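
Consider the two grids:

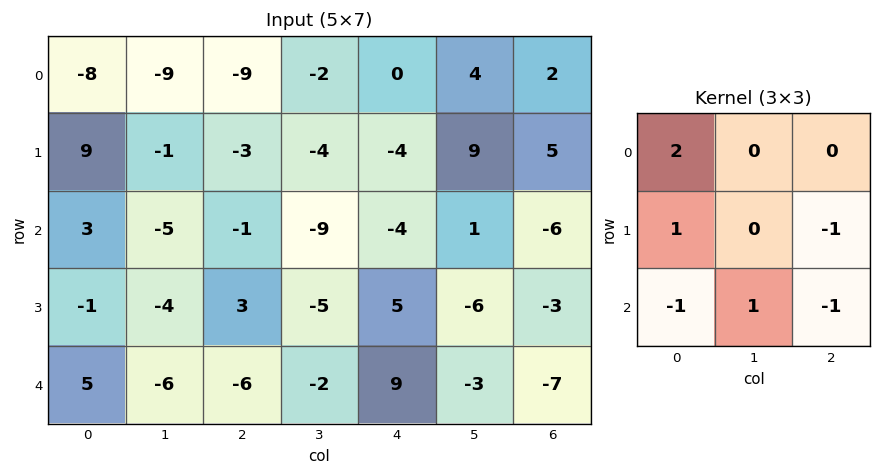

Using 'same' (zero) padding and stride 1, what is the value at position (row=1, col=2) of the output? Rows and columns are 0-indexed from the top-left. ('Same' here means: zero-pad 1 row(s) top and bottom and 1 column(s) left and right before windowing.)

-2

The receptive field on the zero-padded input at this output position is [-9 -9 -2 / -1 -3 -4 / -5 -1 -9]. Elementwise product with the kernel and sum: -9·2 + -1·1 + -4·-1 + -5·-1 + -1·1 + -9·-1.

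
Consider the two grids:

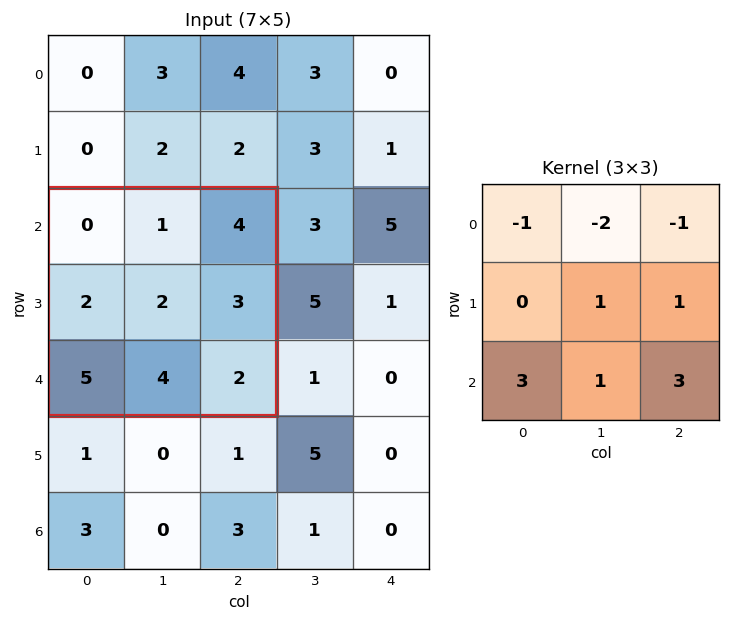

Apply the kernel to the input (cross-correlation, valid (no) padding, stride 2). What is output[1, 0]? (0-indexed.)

24

The receptive field on the input at this output position is [0 1 4 / 2 2 3 / 5 4 2]. Elementwise product with the kernel and sum: 0·-1 + 1·-2 + 4·-1 + 2·1 + 3·1 + 5·3 + 4·1 + 2·3.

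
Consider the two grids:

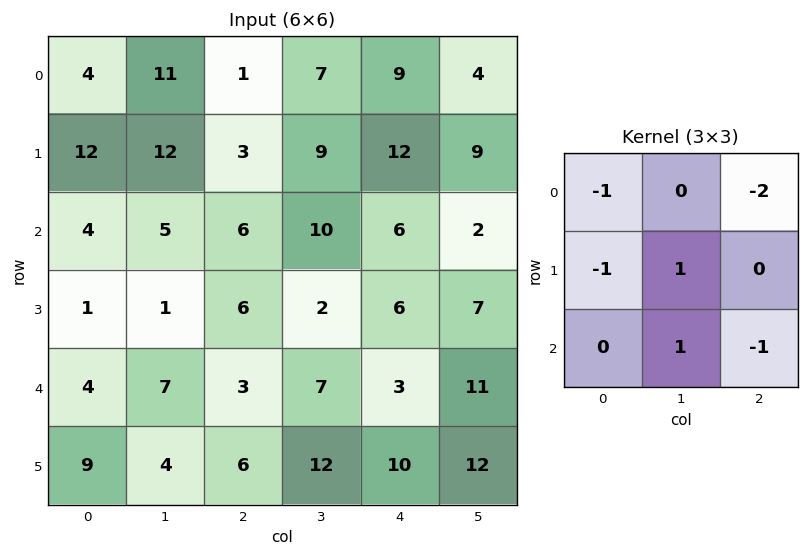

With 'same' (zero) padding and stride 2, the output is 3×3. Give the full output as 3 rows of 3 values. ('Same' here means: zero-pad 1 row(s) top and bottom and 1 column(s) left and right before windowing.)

Output[0,0]: The receptive field on the zero-padded input at this output position is [0 0 0 / 0 4 11 / 0 12 12]. Elementwise product with the kernel and sum: 0·-1 + 0·-2 + 0·-1 + 4·1 + 12·1 + 12·-1.

4 -16 5
-20 -25 -32
7 -15 -22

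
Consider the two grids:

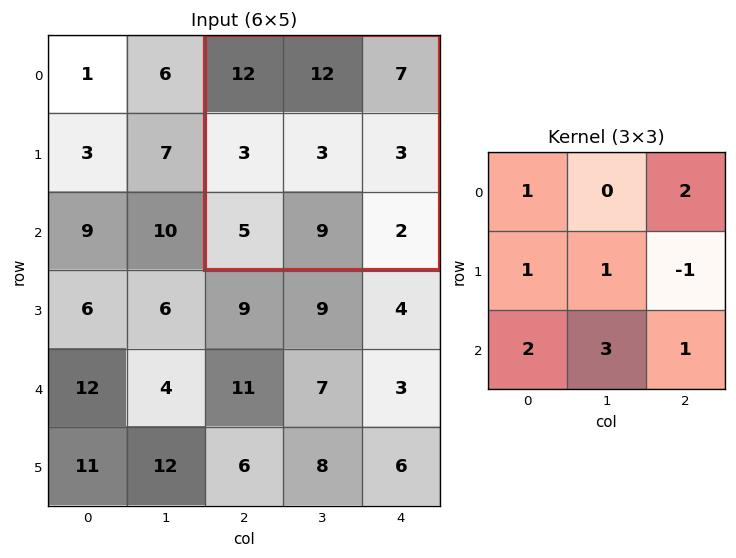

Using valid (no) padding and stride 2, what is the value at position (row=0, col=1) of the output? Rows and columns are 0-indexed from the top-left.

68

The receptive field on the input at this output position is [12 12 7 / 3 3 3 / 5 9 2]. Elementwise product with the kernel and sum: 12·1 + 7·2 + 3·1 + 3·1 + 3·-1 + 5·2 + 9·3 + 2·1.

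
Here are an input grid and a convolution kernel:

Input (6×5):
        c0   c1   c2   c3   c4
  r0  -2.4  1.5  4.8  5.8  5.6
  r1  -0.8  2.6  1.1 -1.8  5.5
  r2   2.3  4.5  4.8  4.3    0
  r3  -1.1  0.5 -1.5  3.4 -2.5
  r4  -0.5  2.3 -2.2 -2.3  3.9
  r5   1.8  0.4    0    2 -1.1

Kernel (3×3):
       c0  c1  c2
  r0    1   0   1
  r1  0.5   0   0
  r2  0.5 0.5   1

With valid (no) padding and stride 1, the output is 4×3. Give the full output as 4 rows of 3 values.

Output[0,0]: The receptive field on the input at this output position is [-2.4 1.5 4.8 / -0.8 2.6 1.1 / 2.3 4.5 4.8]. Elementwise product with the kernel and sum: -2.4·1 + 4.8·1 + -0.8·0.5 + 2.3·0.5 + 4.5·0.5 + 4.8·1.
Output[0,1]: The receptive field on the input at this output position is [1.5 4.8 5.8 / 2.6 1.1 -1.8 / 4.5 4.8 4.3]. Elementwise product with the kernel and sum: 1.5·1 + 5.8·1 + 2.6·0.5 + 4.5·0.5 + 4.8·0.5 + 4.3·1.

10.2 17.55 15.5
-0.35 5.95 7.45
5.25 6.8 5.7
-1.75 7.25 -5.2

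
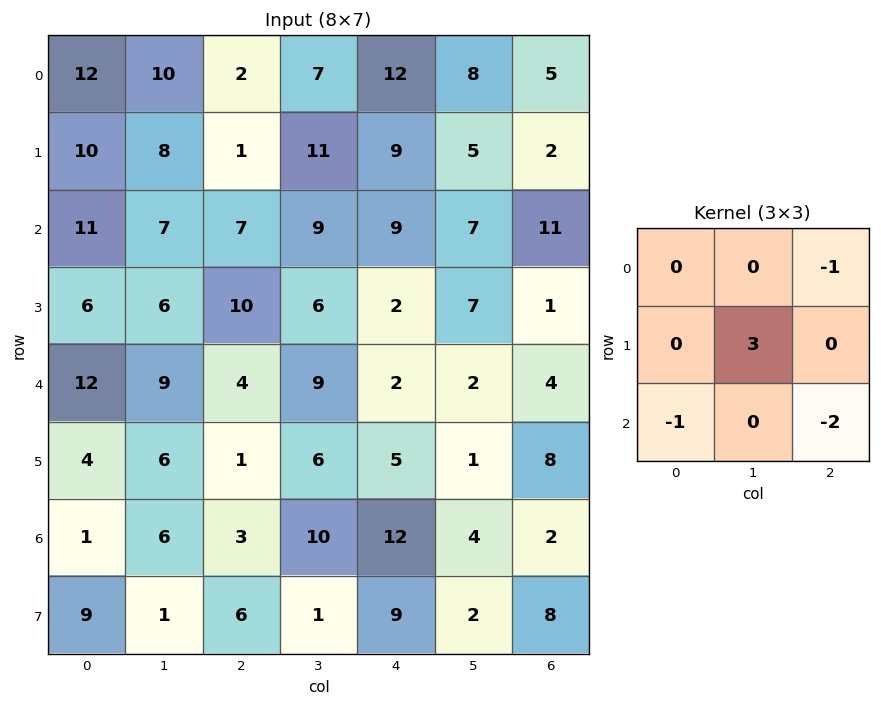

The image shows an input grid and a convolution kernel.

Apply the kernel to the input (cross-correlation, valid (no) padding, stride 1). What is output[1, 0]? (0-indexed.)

The receptive field on the input at this output position is [10 8 1 / 11 7 7 / 6 6 10]. Elementwise product with the kernel and sum: 1·-1 + 7·3 + 6·-1 + 10·-2.

-6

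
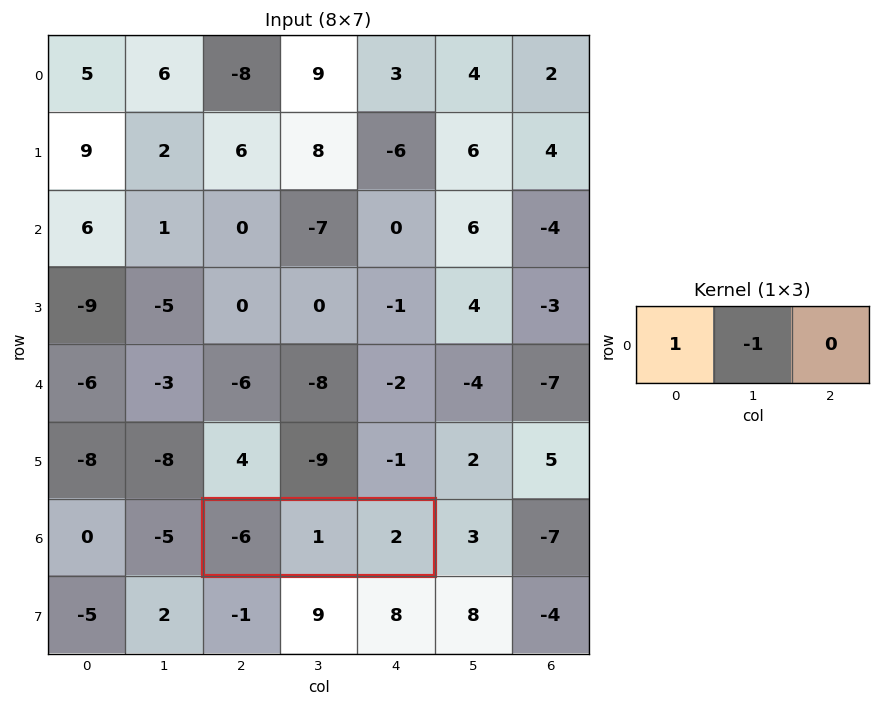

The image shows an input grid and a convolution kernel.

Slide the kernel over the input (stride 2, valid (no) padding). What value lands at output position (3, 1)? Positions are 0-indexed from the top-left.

-7

The receptive field on the input at this output position is [-6 1 2]. Elementwise product with the kernel and sum: -6·1 + 1·-1.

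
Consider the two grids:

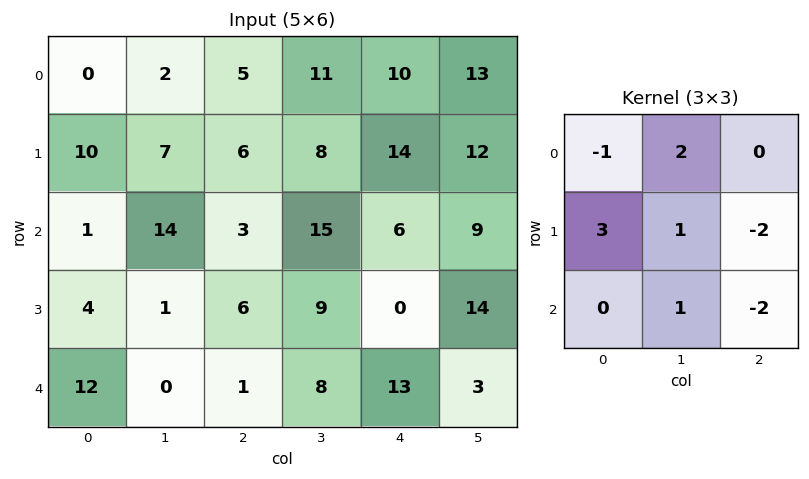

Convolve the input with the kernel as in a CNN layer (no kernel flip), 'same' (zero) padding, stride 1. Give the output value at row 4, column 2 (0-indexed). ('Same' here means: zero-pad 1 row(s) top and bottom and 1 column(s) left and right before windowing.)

-4

The receptive field on the zero-padded input at this output position is [1 6 9 / 0 1 8 / 0 0 0]. Elementwise product with the kernel and sum: 1·-1 + 6·2 + 0·3 + 1·1 + 8·-2 + 0·1 + 0·-2.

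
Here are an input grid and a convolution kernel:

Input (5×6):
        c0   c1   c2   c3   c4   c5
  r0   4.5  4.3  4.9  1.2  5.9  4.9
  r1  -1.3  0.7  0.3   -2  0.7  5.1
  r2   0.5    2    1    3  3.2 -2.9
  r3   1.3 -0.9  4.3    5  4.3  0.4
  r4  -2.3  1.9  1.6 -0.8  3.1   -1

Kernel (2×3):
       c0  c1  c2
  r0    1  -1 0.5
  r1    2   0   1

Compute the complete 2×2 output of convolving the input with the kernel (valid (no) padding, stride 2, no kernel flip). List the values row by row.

0.35 7.95
5.9 12.5

Output[0,0]: The receptive field on the input at this output position is [4.5 4.3 4.9 / -1.3 0.7 0.3]. Elementwise product with the kernel and sum: 4.5·1 + 4.3·-1 + 4.9·0.5 + -1.3·2 + 0.3·1.
Output[0,1]: The receptive field on the input at this output position is [4.9 1.2 5.9 / 0.3 -2 0.7]. Elementwise product with the kernel and sum: 4.9·1 + 1.2·-1 + 5.9·0.5 + 0.3·2 + 0.7·1.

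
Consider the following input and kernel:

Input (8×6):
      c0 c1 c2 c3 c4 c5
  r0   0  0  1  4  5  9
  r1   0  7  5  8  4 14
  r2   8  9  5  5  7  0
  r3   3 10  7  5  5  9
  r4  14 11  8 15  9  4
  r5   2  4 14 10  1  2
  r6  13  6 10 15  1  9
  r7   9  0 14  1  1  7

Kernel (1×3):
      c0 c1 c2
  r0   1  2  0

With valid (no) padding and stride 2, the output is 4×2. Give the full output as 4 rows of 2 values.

Output[0,0]: The receptive field on the input at this output position is [0 0 1]. Elementwise product with the kernel and sum: 0·1 + 0·2.

0 9
26 15
36 38
25 40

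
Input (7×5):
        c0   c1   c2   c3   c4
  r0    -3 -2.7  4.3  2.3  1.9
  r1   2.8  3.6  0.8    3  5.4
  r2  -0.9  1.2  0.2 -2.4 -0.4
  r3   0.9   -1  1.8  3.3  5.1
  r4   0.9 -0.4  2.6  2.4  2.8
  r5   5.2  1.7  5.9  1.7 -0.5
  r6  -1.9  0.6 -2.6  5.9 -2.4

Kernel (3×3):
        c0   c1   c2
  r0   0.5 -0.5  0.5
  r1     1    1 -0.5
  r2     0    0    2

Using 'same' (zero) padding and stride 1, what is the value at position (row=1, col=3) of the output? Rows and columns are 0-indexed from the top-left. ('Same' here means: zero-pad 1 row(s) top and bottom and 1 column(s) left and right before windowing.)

2.25

The receptive field on the zero-padded input at this output position is [4.3 2.3 1.9 / 0.8 3 5.4 / 0.2 -2.4 -0.4]. Elementwise product with the kernel and sum: 4.3·0.5 + 2.3·-0.5 + 1.9·0.5 + 0.8·1 + 3·1 + 5.4·-0.5 + -0.4·2.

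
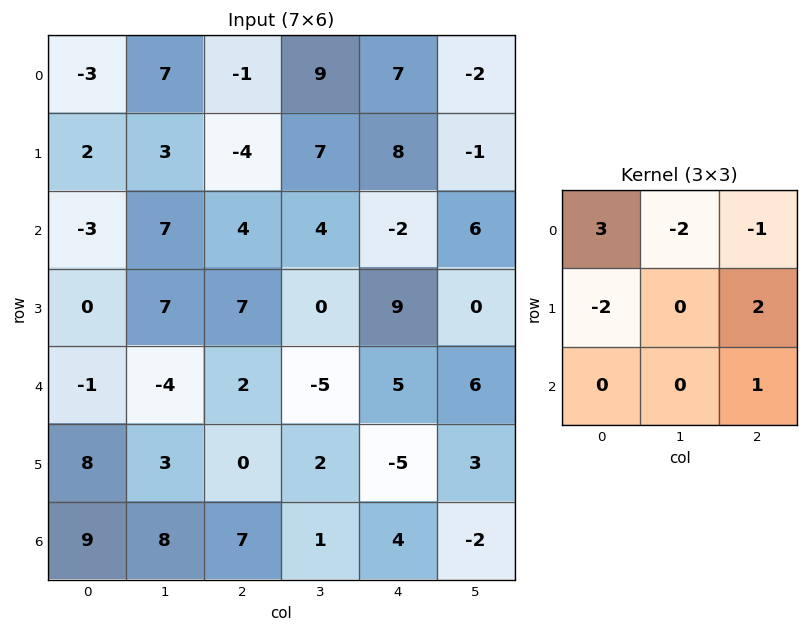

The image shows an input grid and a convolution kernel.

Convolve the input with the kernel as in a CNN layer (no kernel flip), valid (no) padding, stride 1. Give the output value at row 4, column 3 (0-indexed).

The receptive field on the input at this output position is [-5 5 6 / 2 -5 3 / 1 4 -2]. Elementwise product with the kernel and sum: -5·3 + 5·-2 + 6·-1 + 2·-2 + 3·2 + -2·1.

-31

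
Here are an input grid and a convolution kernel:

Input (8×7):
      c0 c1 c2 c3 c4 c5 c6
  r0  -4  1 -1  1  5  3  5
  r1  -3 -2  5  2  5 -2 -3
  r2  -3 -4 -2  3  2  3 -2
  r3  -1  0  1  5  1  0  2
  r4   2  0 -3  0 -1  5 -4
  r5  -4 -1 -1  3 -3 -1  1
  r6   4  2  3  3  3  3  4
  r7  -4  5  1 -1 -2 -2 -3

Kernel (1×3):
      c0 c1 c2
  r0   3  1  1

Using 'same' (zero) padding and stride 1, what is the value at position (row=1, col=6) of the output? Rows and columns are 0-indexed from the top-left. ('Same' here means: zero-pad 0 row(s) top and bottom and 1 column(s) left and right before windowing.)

-9

The receptive field on the zero-padded input at this output position is [-2 -3 0]. Elementwise product with the kernel and sum: -2·3 + -3·1 + 0·1.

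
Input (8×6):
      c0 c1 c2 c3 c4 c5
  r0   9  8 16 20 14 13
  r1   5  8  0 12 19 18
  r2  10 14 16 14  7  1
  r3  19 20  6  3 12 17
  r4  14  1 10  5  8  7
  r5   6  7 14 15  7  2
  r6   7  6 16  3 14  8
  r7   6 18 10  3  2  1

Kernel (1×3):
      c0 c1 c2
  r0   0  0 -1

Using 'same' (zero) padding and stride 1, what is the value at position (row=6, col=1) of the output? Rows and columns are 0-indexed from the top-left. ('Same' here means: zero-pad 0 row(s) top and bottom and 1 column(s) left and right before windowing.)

-16

The receptive field on the zero-padded input at this output position is [7 6 16]. Elementwise product with the kernel and sum: 16·-1.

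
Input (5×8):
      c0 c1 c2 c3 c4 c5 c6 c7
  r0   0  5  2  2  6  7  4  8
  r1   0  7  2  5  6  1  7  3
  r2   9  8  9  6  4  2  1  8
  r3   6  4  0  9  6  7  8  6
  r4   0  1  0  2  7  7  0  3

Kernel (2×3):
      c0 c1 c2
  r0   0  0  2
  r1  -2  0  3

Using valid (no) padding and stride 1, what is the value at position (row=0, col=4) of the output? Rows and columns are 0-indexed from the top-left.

17

The receptive field on the input at this output position is [6 7 4 / 6 1 7]. Elementwise product with the kernel and sum: 4·2 + 6·-2 + 7·3.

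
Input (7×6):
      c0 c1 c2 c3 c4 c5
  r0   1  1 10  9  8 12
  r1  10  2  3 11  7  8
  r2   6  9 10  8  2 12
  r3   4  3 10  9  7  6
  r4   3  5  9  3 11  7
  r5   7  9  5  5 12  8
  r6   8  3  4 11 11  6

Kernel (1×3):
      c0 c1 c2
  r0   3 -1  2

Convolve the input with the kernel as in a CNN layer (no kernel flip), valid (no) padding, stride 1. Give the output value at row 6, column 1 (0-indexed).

27

The receptive field on the input at this output position is [3 4 11]. Elementwise product with the kernel and sum: 3·3 + 4·-1 + 11·2.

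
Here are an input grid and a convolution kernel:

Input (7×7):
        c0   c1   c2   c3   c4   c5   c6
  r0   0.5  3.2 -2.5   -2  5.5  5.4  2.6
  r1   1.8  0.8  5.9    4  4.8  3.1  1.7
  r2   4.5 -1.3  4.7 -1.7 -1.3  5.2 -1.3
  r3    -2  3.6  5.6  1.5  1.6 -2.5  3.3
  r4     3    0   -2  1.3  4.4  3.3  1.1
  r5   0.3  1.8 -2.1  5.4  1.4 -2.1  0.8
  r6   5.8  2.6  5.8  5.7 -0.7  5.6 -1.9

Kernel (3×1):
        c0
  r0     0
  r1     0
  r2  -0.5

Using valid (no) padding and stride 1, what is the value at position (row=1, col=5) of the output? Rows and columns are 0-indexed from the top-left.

The receptive field on the input at this output position is [3.1 / 5.2 / -2.5]. Elementwise product with the kernel and sum: -2.5·-0.5.

1.25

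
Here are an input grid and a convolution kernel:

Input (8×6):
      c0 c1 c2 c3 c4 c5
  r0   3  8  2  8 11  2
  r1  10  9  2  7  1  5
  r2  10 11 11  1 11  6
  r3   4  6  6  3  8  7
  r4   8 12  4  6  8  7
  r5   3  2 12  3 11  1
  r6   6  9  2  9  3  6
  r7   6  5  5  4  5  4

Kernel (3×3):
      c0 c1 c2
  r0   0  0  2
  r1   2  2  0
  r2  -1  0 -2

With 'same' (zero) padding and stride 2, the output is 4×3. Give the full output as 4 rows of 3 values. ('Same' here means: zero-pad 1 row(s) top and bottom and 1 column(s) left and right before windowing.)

-12 -3 21
26 46 17
24 30 37
6 15 14

Output[0,0]: The receptive field on the zero-padded input at this output position is [0 0 0 / 0 3 8 / 0 10 9]. Elementwise product with the kernel and sum: 0·2 + 0·2 + 3·2 + 0·-1 + 9·-2.
Output[0,1]: The receptive field on the zero-padded input at this output position is [0 0 0 / 8 2 8 / 9 2 7]. Elementwise product with the kernel and sum: 0·2 + 8·2 + 2·2 + 9·-1 + 7·-2.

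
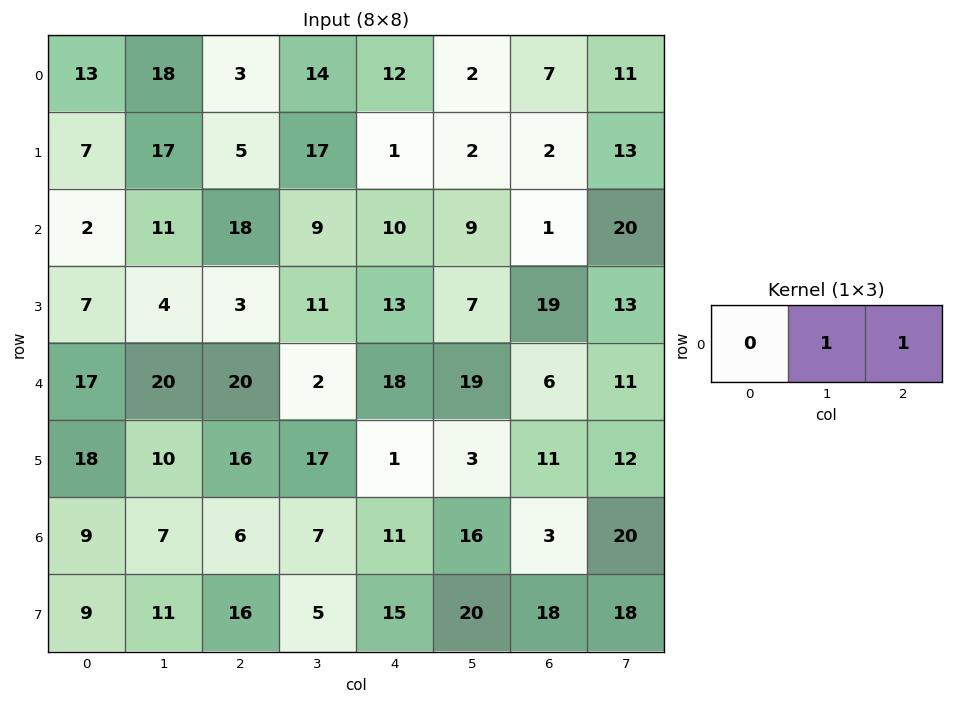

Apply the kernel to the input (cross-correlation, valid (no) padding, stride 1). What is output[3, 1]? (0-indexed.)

14

The receptive field on the input at this output position is [4 3 11]. Elementwise product with the kernel and sum: 3·1 + 11·1.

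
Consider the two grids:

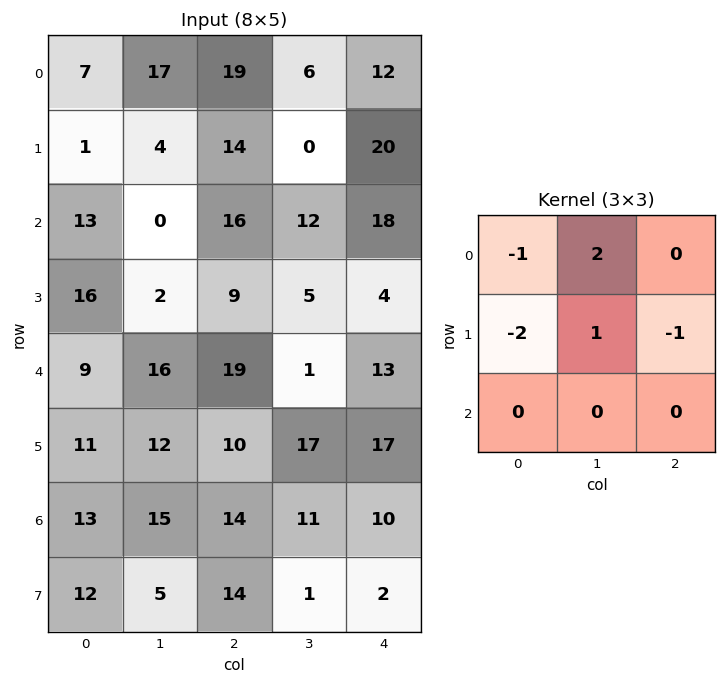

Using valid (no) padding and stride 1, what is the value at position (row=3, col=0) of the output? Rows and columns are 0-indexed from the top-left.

-33

The receptive field on the input at this output position is [16 2 9 / 9 16 19 / 11 12 10]. Elementwise product with the kernel and sum: 16·-1 + 2·2 + 9·-2 + 16·1 + 19·-1.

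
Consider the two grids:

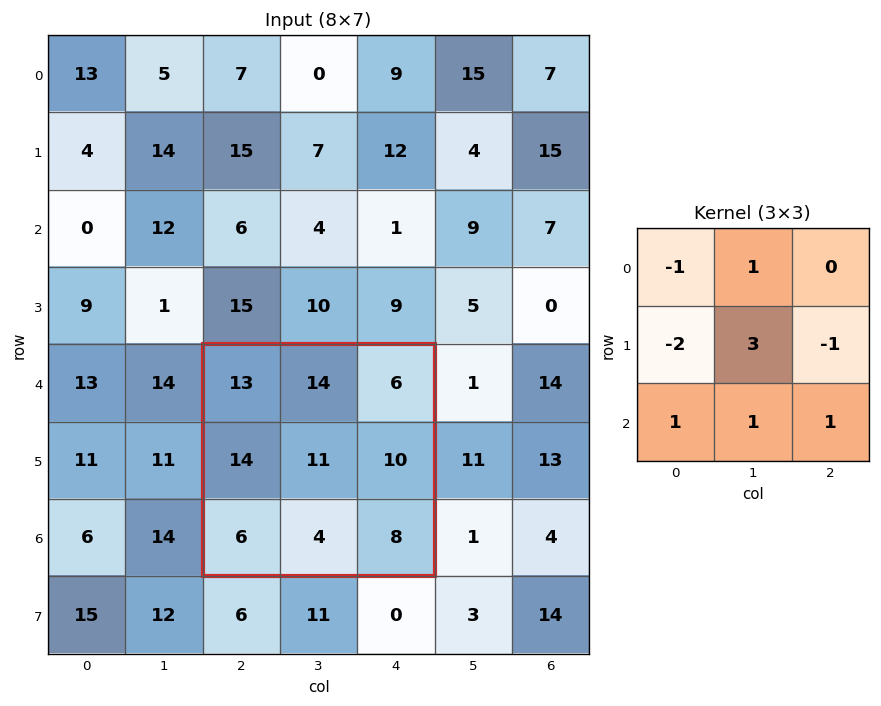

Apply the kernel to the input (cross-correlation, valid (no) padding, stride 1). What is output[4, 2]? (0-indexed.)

The receptive field on the input at this output position is [13 14 6 / 14 11 10 / 6 4 8]. Elementwise product with the kernel and sum: 13·-1 + 14·1 + 14·-2 + 11·3 + 10·-1 + 6·1 + 4·1 + 8·1.

14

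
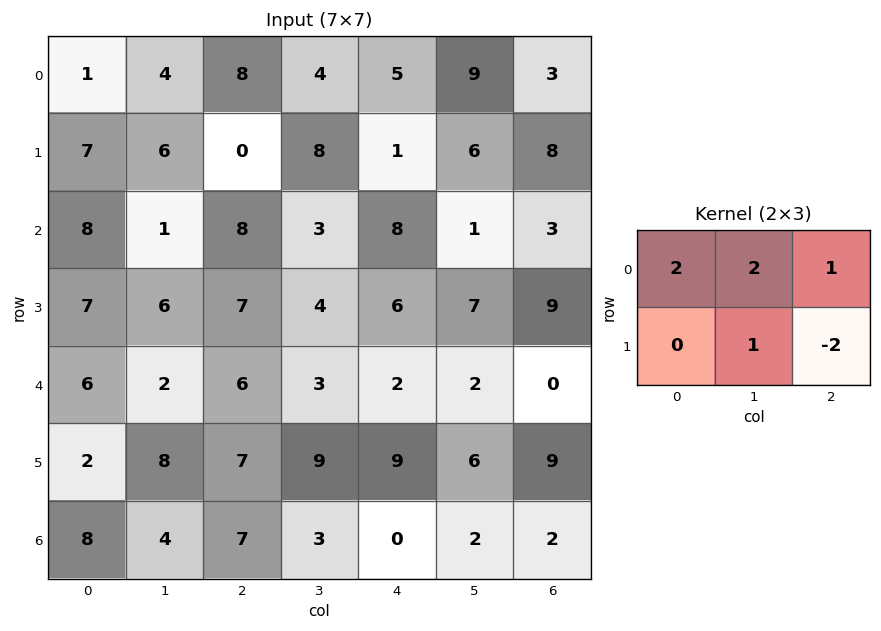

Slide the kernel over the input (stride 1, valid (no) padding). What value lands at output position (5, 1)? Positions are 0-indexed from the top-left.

The receptive field on the input at this output position is [8 7 9 / 4 7 3]. Elementwise product with the kernel and sum: 8·2 + 7·2 + 9·1 + 7·1 + 3·-2.

40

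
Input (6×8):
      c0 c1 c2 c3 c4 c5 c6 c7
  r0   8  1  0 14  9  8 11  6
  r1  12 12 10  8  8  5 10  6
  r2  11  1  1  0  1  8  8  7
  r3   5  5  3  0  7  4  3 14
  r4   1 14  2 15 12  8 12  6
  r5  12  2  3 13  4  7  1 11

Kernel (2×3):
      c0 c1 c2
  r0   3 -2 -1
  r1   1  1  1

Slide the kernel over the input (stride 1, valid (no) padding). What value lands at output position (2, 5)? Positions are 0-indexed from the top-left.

The receptive field on the input at this output position is [8 8 7 / 4 3 14]. Elementwise product with the kernel and sum: 8·3 + 8·-2 + 7·-1 + 4·1 + 3·1 + 14·1.

22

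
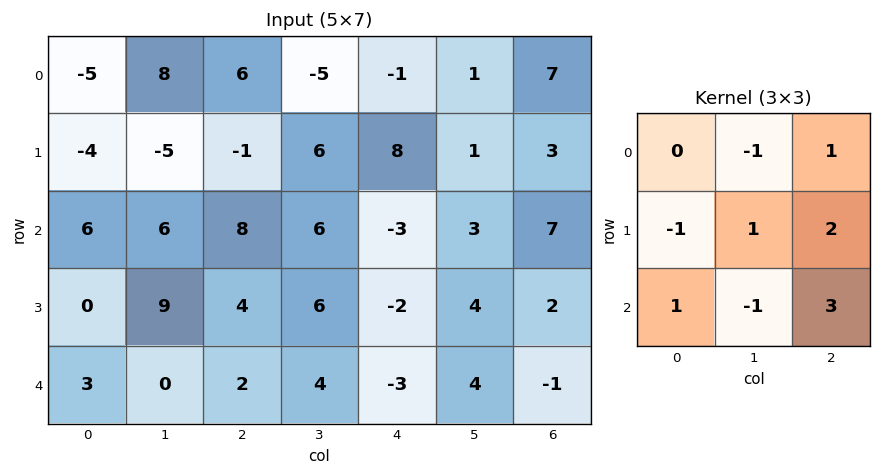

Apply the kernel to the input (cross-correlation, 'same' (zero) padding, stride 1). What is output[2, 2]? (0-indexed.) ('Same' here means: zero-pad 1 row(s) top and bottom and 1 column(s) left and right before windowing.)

The receptive field on the zero-padded input at this output position is [-5 -1 6 / 6 8 6 / 9 4 6]. Elementwise product with the kernel and sum: -1·-1 + 6·1 + 6·-1 + 8·1 + 6·2 + 9·1 + 4·-1 + 6·3.

44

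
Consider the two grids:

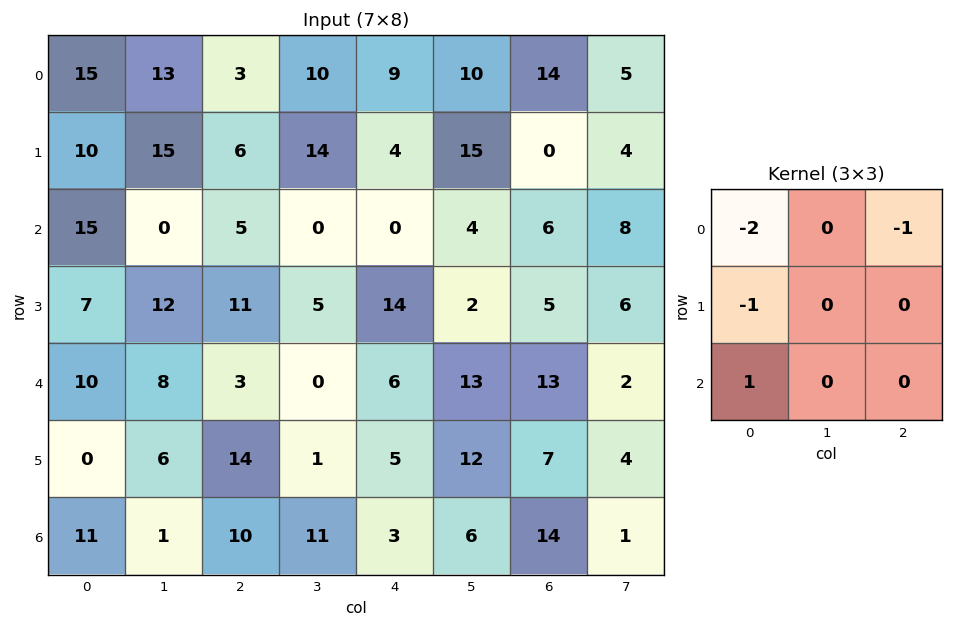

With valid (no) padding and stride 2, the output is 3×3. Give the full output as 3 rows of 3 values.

-28 -16 -36
-32 -18 -14
-12 -16 -27

Output[0,0]: The receptive field on the input at this output position is [15 13 3 / 10 15 6 / 15 0 5]. Elementwise product with the kernel and sum: 15·-2 + 3·-1 + 10·-1 + 15·1.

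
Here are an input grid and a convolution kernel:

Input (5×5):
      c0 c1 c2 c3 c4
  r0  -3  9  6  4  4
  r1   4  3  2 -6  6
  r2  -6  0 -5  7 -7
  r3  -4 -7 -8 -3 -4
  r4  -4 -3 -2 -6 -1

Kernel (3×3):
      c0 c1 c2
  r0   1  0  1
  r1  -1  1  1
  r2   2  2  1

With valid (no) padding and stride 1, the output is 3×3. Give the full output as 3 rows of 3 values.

Output[0,0]: The receptive field on the input at this output position is [-3 9 6 / 4 3 2 / -6 0 -5]. Elementwise product with the kernel and sum: -3·1 + 6·1 + 4·-1 + 3·1 + 2·1 + -6·2 + 0·2 + -5·1.

-13 3 5
-23 -34 -13
-38 -13 -28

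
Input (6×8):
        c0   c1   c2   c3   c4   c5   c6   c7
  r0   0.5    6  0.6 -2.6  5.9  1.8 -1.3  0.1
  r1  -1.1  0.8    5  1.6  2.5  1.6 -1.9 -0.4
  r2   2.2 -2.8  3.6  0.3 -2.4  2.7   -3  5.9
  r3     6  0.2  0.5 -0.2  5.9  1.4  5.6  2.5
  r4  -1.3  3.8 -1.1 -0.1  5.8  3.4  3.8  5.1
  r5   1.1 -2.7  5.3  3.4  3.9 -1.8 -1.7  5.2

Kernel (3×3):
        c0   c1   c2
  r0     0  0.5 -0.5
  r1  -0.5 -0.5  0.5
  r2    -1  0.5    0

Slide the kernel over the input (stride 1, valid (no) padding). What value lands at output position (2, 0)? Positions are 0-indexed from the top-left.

The receptive field on the input at this output position is [2.2 -2.8 3.6 / 6 0.2 0.5 / -1.3 3.8 -1.1]. Elementwise product with the kernel and sum: -2.8·0.5 + 3.6·-0.5 + 6·-0.5 + 0.2·-0.5 + 0.5·0.5 + -1.3·-1 + 3.8·0.5.

-2.85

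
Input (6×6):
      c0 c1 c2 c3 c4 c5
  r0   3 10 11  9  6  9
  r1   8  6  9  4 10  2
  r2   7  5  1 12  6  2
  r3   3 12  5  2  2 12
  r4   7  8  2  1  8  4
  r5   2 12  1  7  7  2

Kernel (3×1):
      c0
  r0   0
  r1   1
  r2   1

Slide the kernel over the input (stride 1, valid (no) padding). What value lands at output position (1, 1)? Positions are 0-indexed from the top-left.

17

The receptive field on the input at this output position is [6 / 5 / 12]. Elementwise product with the kernel and sum: 5·1 + 12·1.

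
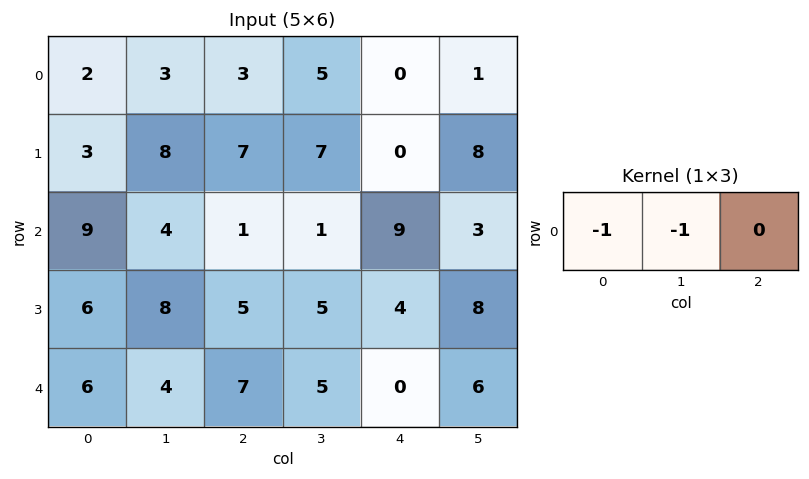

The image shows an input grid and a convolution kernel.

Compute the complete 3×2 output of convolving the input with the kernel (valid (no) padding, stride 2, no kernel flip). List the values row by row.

-5 -8
-13 -2
-10 -12

Output[0,0]: The receptive field on the input at this output position is [2 3 3]. Elementwise product with the kernel and sum: 2·-1 + 3·-1.
Output[0,1]: The receptive field on the input at this output position is [3 5 0]. Elementwise product with the kernel and sum: 3·-1 + 5·-1.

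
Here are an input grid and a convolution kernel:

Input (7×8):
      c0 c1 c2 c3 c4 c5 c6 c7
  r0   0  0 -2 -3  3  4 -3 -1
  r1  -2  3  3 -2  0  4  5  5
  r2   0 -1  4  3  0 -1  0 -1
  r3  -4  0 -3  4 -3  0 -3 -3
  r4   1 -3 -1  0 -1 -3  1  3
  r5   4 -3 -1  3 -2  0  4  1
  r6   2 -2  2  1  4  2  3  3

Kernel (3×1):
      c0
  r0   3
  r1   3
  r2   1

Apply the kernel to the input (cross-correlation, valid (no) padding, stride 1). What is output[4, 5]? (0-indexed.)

-7

The receptive field on the input at this output position is [-3 / 0 / 2]. Elementwise product with the kernel and sum: -3·3 + 0·3 + 2·1.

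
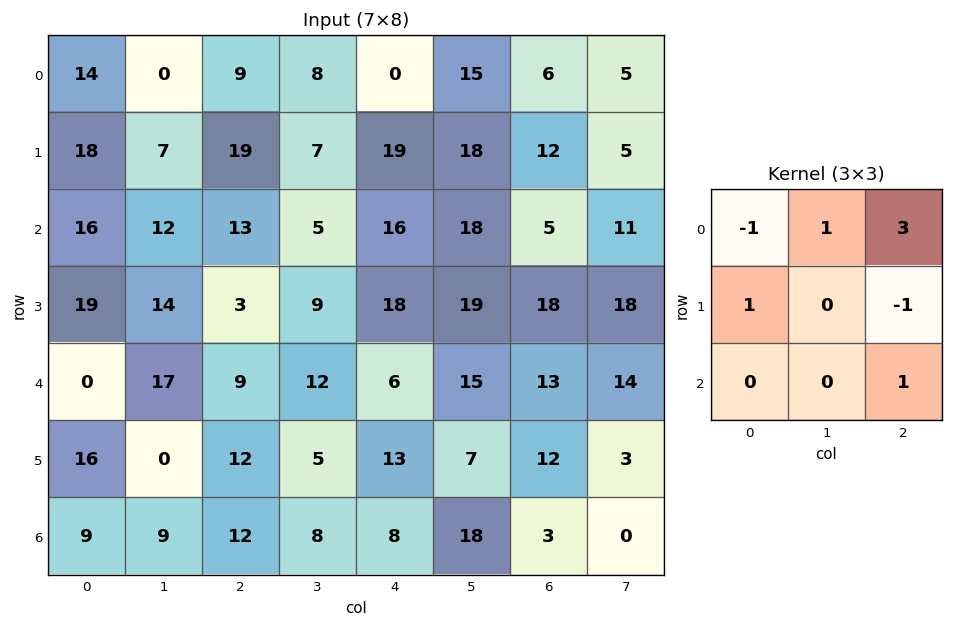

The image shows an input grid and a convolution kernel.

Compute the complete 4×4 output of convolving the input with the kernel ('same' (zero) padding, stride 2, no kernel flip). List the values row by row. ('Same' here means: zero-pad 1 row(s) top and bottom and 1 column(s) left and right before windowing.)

7 -1 11 15
41 49 72 34
44 26 70 57
7 28 19 32

Output[0,0]: The receptive field on the zero-padded input at this output position is [0 0 0 / 0 14 0 / 0 18 7]. Elementwise product with the kernel and sum: 0·-1 + 0·1 + 0·3 + 0·1 + 0·-1 + 7·1.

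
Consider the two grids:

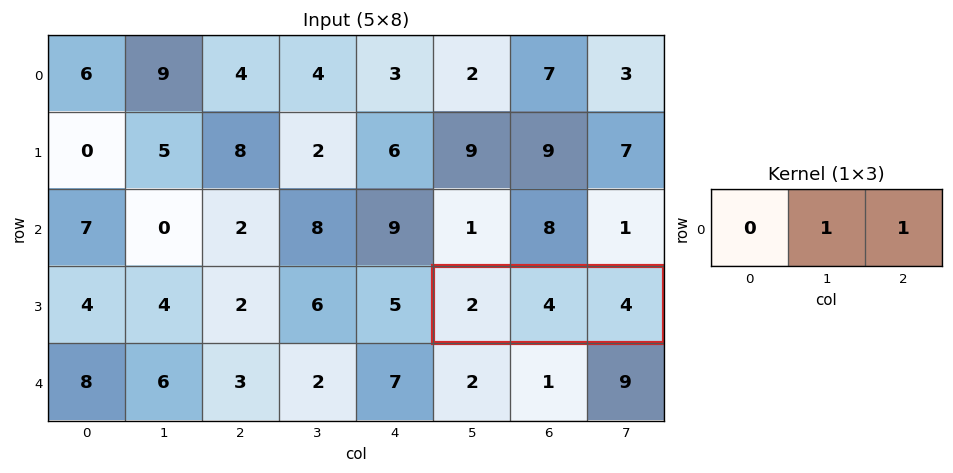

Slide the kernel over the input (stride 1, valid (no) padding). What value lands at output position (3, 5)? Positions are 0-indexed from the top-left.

8

The receptive field on the input at this output position is [2 4 4]. Elementwise product with the kernel and sum: 4·1 + 4·1.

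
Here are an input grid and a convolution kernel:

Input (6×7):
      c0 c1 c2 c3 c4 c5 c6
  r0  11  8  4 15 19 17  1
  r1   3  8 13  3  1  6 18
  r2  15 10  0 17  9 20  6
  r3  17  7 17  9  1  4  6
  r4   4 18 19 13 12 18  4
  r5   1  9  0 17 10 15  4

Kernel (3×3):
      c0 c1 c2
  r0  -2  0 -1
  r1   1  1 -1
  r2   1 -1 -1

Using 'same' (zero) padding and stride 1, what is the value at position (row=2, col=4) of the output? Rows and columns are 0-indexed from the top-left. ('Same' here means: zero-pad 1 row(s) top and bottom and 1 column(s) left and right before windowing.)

The receptive field on the zero-padded input at this output position is [3 1 6 / 17 9 20 / 9 1 4]. Elementwise product with the kernel and sum: 3·-2 + 6·-1 + 17·1 + 9·1 + 20·-1 + 9·1 + 1·-1 + 4·-1.

-2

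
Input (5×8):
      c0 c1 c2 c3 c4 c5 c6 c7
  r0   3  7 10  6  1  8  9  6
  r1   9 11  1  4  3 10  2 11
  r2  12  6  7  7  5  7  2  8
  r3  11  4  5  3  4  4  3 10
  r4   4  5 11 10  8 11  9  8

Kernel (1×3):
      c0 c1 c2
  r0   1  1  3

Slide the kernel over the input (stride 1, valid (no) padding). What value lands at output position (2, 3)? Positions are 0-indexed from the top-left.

The receptive field on the input at this output position is [7 5 7]. Elementwise product with the kernel and sum: 7·1 + 5·1 + 7·3.

33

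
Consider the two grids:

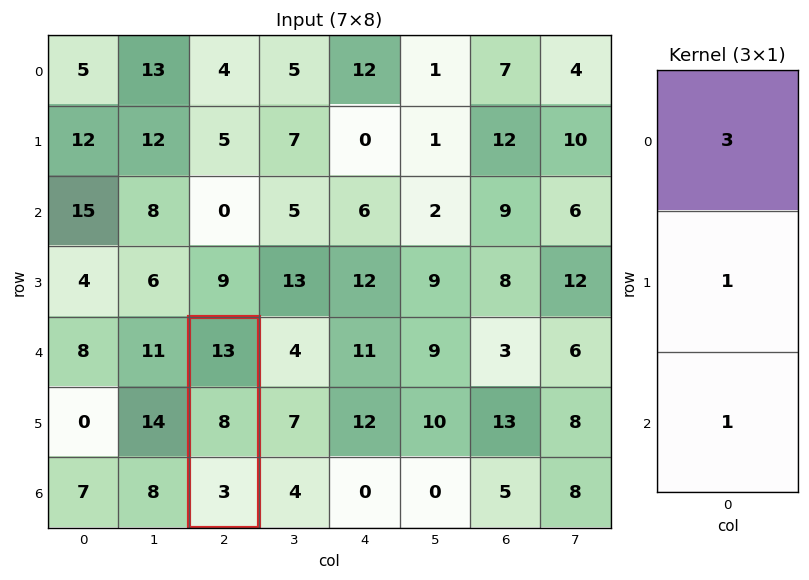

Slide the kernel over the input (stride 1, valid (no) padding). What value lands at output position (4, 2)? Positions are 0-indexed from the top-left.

The receptive field on the input at this output position is [13 / 8 / 3]. Elementwise product with the kernel and sum: 13·3 + 8·1 + 3·1.

50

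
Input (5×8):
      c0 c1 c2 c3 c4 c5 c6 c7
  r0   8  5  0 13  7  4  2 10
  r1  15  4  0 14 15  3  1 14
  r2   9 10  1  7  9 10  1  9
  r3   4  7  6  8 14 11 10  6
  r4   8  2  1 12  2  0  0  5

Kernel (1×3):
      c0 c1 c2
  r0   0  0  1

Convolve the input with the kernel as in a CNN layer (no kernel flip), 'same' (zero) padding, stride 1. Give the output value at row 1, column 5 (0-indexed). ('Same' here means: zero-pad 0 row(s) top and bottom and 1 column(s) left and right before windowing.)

The receptive field on the zero-padded input at this output position is [15 3 1]. Elementwise product with the kernel and sum: 1·1.

1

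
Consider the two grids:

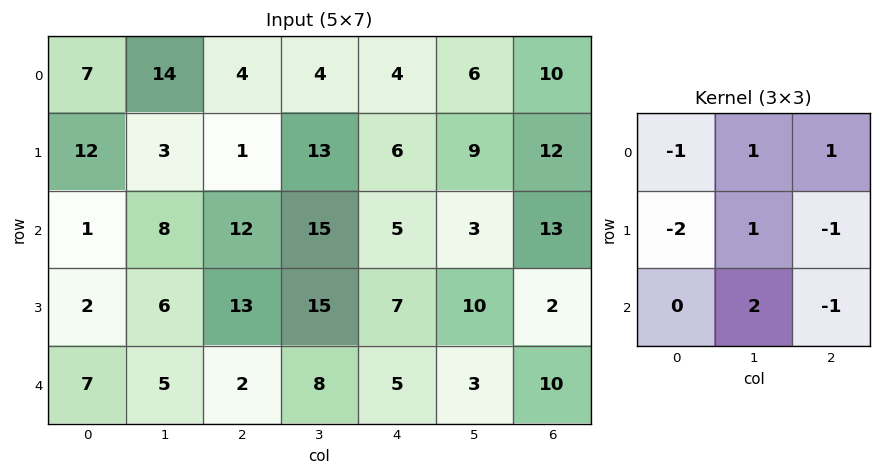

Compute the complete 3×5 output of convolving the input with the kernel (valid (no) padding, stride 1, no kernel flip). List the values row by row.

Output[0,0]: The receptive field on the input at this output position is [7 14 4 / 12 3 1 / 1 8 12]. Elementwise product with the kernel and sum: 7·-1 + 14·1 + 4·1 + 12·-2 + 3·1 + 1·-1 + 8·2 + 12·-1.
Output[0,1]: The receptive field on the input at this output position is [14 4 4 / 3 1 13 / 8 12 15]. Elementwise product with the kernel and sum: 14·-1 + 4·1 + 4·1 + 3·-2 + 1·1 + 13·-1 + 12·2 + 15·-1.

-7 -15 34 -16 -10
-15 3 27 -22 13
16 1 1 -33 1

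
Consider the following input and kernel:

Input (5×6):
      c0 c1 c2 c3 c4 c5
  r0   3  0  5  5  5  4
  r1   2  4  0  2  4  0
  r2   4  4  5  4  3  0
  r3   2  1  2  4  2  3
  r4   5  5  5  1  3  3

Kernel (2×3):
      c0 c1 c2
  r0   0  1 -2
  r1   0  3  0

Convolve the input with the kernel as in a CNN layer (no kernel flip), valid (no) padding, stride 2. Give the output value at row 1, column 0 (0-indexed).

-3

The receptive field on the input at this output position is [4 4 5 / 2 1 2]. Elementwise product with the kernel and sum: 4·1 + 5·-2 + 1·3.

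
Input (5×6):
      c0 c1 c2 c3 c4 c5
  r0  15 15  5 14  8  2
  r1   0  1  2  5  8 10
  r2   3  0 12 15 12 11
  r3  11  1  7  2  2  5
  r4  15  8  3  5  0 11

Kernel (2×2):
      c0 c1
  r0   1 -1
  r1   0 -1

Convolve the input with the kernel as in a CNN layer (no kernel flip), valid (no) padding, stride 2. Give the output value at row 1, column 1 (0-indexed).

-5

The receptive field on the input at this output position is [12 15 / 7 2]. Elementwise product with the kernel and sum: 12·1 + 15·-1 + 2·-1.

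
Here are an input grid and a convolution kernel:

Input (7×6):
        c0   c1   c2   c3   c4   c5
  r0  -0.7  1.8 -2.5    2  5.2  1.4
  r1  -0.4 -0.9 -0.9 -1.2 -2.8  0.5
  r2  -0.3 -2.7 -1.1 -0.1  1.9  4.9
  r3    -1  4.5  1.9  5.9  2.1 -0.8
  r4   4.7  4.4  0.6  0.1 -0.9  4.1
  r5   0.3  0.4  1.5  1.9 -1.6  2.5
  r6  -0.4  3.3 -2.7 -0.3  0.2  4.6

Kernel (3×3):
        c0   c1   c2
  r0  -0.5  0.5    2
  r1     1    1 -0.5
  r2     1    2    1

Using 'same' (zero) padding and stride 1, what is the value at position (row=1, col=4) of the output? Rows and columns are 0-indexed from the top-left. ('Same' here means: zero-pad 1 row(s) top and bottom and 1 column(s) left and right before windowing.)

8.75

The receptive field on the zero-padded input at this output position is [2 5.2 1.4 / -1.2 -2.8 0.5 / -0.1 1.9 4.9]. Elementwise product with the kernel and sum: 2·-0.5 + 5.2·0.5 + 1.4·2 + -1.2·1 + -2.8·1 + 0.5·-0.5 + -0.1·1 + 1.9·2 + 4.9·1.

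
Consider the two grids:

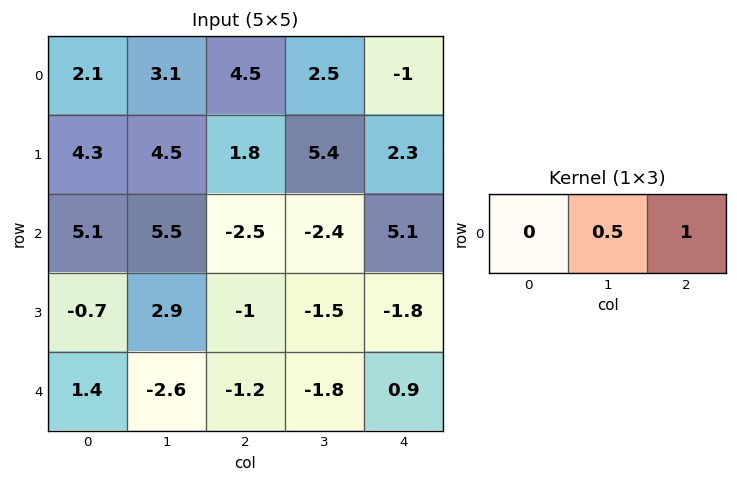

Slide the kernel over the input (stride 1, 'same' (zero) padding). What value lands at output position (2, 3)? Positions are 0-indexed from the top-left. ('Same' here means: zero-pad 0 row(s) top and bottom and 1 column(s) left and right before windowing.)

The receptive field on the zero-padded input at this output position is [-2.5 -2.4 5.1]. Elementwise product with the kernel and sum: -2.4·0.5 + 5.1·1.

3.9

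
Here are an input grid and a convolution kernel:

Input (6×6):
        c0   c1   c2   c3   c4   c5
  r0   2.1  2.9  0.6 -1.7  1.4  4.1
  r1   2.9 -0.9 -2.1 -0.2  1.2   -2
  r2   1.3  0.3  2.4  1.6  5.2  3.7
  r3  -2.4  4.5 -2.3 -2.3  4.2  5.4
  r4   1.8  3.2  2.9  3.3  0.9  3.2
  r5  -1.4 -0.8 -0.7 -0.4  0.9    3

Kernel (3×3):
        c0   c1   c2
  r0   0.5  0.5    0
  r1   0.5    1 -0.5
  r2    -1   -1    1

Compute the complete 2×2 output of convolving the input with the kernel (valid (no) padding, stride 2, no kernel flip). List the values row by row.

Output[0,0]: The receptive field on the input at this output position is [2.1 2.9 0.6 / 2.9 -0.9 -2.1 / 1.3 0.3 2.4]. Elementwise product with the kernel and sum: 2.1·0.5 + 2.9·0.5 + 2.9·0.5 + -0.9·1 + -2.1·-0.5 + 1.3·-1 + 0.3·-1 + 2.4·1.

4.9 -1.2
3.15 -8.85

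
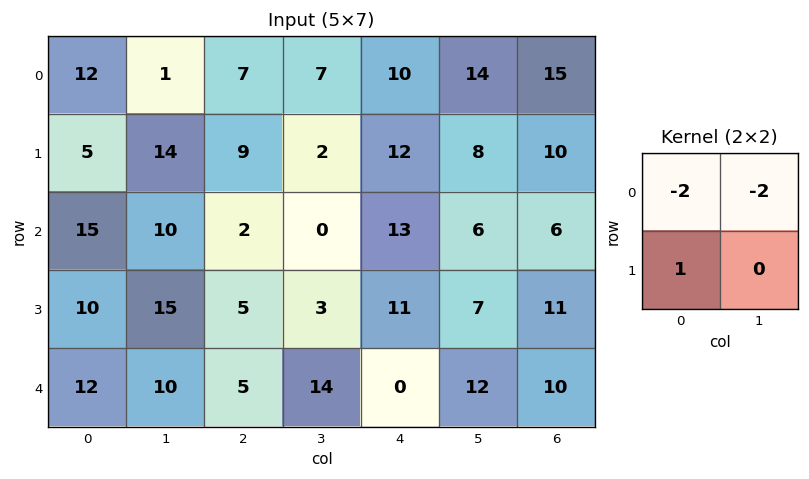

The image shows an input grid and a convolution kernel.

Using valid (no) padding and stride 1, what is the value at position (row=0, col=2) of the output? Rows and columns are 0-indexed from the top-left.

-19

The receptive field on the input at this output position is [7 7 / 9 2]. Elementwise product with the kernel and sum: 7·-2 + 7·-2 + 9·1.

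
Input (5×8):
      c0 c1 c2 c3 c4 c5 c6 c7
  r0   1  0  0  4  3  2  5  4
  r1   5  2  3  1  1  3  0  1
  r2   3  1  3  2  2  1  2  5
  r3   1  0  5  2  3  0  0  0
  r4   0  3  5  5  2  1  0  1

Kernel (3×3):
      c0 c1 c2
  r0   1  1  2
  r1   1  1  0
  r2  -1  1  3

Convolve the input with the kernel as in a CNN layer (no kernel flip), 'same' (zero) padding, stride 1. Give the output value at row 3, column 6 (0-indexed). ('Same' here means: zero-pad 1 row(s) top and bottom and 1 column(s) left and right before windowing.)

15

The receptive field on the zero-padded input at this output position is [1 2 5 / 0 0 0 / 1 0 1]. Elementwise product with the kernel and sum: 1·1 + 2·1 + 5·2 + 0·1 + 0·1 + 1·-1 + 0·1 + 1·3.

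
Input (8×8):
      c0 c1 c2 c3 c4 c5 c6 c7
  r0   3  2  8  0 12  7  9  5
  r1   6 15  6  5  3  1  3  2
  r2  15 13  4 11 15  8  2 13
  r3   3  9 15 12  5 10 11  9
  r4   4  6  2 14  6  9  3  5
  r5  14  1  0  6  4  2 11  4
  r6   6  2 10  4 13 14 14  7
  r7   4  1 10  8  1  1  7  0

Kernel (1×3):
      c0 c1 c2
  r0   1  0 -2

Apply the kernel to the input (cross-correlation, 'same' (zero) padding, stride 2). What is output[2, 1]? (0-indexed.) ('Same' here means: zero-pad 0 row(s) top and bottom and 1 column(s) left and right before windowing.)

The receptive field on the zero-padded input at this output position is [6 2 14]. Elementwise product with the kernel and sum: 6·1 + 14·-2.

-22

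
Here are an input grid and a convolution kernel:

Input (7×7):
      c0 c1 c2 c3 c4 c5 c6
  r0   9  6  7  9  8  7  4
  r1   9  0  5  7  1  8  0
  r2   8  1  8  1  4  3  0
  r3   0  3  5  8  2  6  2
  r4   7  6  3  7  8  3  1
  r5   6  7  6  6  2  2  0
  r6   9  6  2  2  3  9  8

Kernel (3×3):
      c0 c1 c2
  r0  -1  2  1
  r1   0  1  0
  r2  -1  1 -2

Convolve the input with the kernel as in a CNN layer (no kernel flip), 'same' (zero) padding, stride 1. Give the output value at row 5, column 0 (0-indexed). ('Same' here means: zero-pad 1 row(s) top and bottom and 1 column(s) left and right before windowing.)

23

The receptive field on the zero-padded input at this output position is [0 7 6 / 0 6 7 / 0 9 6]. Elementwise product with the kernel and sum: 0·-1 + 7·2 + 6·1 + 6·1 + 0·-1 + 9·1 + 6·-2.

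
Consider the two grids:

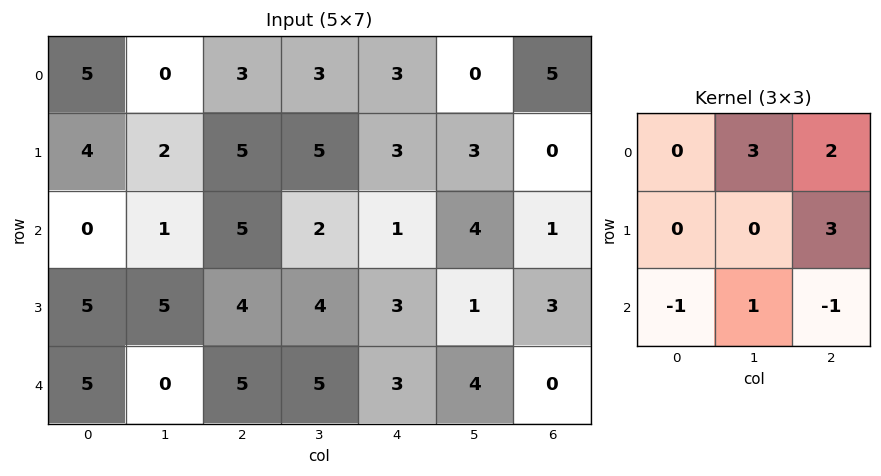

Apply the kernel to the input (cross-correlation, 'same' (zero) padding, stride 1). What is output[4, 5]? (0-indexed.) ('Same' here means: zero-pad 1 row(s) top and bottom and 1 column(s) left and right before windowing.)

9

The receptive field on the zero-padded input at this output position is [3 1 3 / 3 4 0 / 0 0 0]. Elementwise product with the kernel and sum: 1·3 + 3·2 + 0·3 + 0·-1 + 0·1 + 0·-1.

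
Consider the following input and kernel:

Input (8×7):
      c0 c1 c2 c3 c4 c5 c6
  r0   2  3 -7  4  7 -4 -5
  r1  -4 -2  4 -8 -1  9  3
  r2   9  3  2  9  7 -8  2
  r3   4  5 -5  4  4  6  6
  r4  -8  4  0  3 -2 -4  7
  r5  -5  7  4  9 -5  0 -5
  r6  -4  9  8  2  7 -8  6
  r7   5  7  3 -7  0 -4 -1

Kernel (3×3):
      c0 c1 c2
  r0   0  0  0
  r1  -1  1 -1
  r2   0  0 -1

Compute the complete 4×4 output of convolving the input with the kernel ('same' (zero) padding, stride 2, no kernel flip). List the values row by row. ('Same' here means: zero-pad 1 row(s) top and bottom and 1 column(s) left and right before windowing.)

Output[0,0]: The receptive field on the zero-padded input at this output position is [0 0 0 / 0 2 3 / 0 -4 -2]. Elementwise product with the kernel and sum: 0·-1 + 2·1 + 3·-1 + -2·-1.
Output[0,1]: The receptive field on the zero-padded input at this output position is [0 0 0 / 3 -7 4 / -2 4 -8]. Elementwise product with the kernel and sum: 3·-1 + -7·1 + 4·-1 + -8·-1.

1 -6 -2 -1
1 -14 0 10
-19 -16 -1 11
-20 4 17 14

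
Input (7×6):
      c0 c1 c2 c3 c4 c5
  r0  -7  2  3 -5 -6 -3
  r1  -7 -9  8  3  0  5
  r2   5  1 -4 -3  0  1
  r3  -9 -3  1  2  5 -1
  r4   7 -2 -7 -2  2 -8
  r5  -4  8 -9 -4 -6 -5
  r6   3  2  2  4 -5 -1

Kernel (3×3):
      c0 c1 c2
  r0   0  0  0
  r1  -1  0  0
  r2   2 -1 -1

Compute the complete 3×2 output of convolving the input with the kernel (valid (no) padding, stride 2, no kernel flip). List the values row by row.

Output[0,0]: The receptive field on the input at this output position is [-7 2 3 / -7 -9 8 / 5 1 -4]. Elementwise product with the kernel and sum: -7·-1 + 5·2 + 1·-1 + -4·-1.
Output[0,1]: The receptive field on the input at this output position is [3 -5 -6 / 8 3 0 / -4 -3 0]. Elementwise product with the kernel and sum: 8·-1 + -4·2 + -3·-1 + 0·-1.

20 -13
32 -15
6 14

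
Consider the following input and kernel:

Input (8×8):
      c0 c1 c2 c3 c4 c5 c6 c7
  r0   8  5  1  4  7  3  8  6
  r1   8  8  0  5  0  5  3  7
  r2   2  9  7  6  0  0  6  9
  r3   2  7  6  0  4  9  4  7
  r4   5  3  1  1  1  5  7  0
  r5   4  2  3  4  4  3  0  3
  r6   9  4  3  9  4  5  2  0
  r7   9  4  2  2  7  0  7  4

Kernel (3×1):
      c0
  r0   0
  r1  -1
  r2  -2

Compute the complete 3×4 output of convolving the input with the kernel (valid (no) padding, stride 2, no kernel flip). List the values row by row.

-12 -14 0 -15
-12 -8 -6 -18
-22 -9 -12 -4

Output[0,0]: The receptive field on the input at this output position is [8 / 8 / 2]. Elementwise product with the kernel and sum: 8·-1 + 2·-2.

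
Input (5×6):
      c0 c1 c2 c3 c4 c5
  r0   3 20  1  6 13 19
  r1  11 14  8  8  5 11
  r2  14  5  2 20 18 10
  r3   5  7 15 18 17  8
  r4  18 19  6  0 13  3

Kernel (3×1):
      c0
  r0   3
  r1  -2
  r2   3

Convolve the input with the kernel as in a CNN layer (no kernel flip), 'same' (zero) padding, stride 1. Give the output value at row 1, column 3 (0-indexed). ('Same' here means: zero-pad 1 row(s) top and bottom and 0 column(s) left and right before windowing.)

62

The receptive field on the zero-padded input at this output position is [6 / 8 / 20]. Elementwise product with the kernel and sum: 6·3 + 8·-2 + 20·3.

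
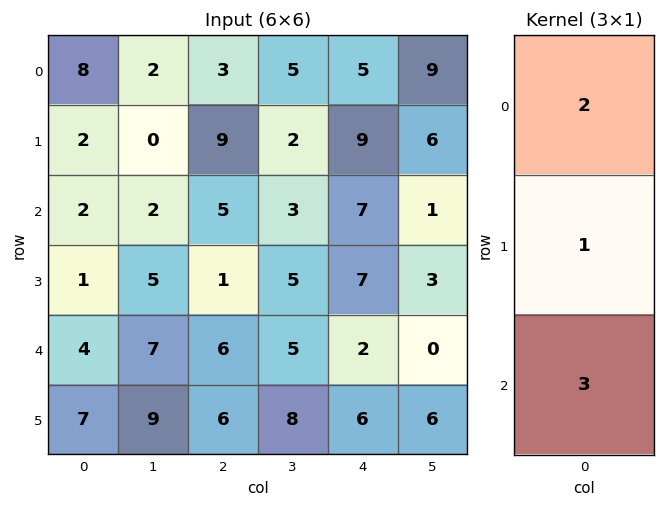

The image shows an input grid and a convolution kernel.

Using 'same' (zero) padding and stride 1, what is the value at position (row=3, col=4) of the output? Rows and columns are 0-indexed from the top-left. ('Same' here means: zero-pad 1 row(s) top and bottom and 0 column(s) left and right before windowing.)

27

The receptive field on the zero-padded input at this output position is [7 / 7 / 2]. Elementwise product with the kernel and sum: 7·2 + 7·1 + 2·3.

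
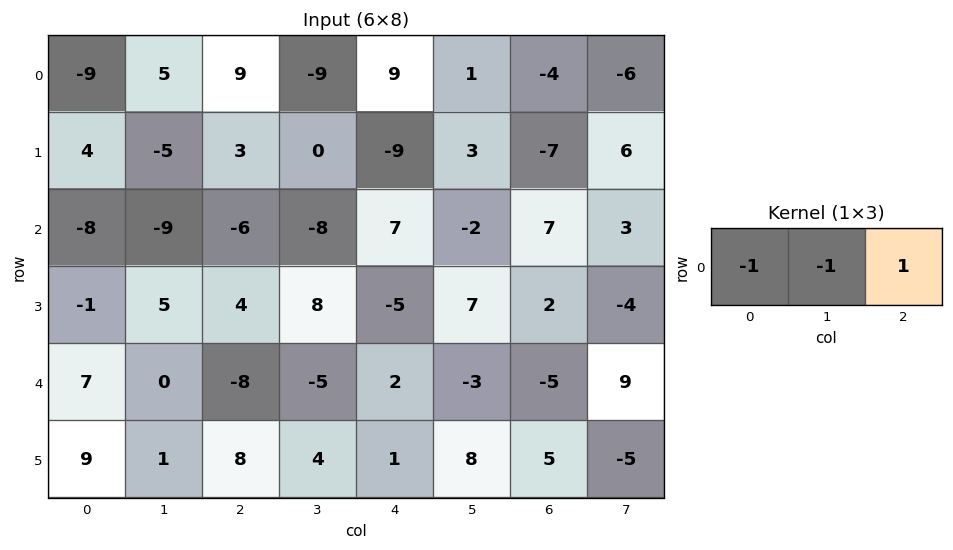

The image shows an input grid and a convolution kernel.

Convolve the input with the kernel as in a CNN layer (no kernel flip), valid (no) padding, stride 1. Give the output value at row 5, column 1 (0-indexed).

The receptive field on the input at this output position is [1 8 4]. Elementwise product with the kernel and sum: 1·-1 + 8·-1 + 4·1.

-5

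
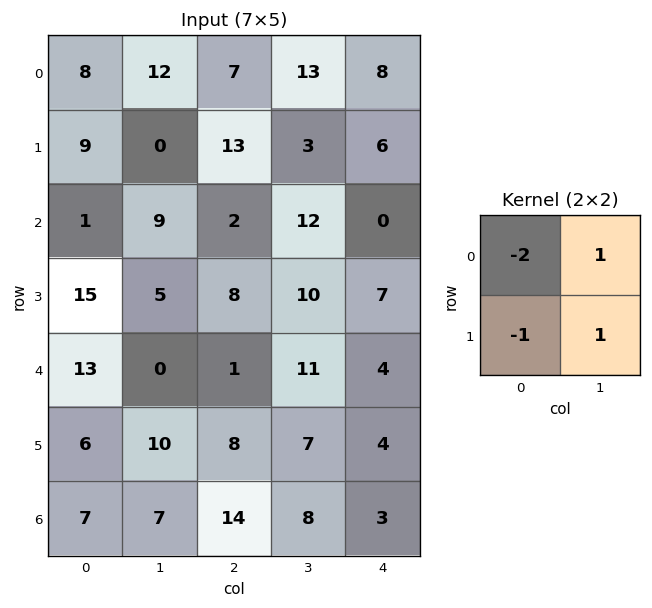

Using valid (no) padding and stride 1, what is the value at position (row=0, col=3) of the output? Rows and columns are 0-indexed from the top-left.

The receptive field on the input at this output position is [13 8 / 3 6]. Elementwise product with the kernel and sum: 13·-2 + 8·1 + 3·-1 + 6·1.

-15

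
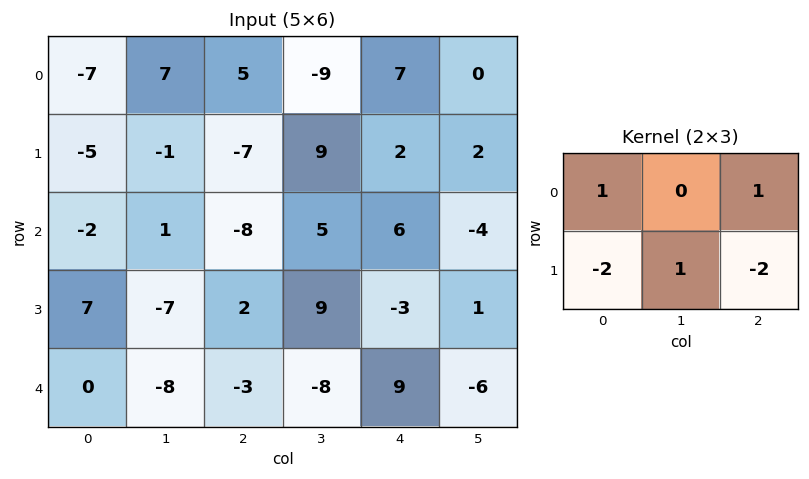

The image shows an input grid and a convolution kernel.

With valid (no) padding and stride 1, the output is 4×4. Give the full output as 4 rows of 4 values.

21 -25 31 -29
9 -12 4 15
-35 4 9 -22
7 31 -21 47

Output[0,0]: The receptive field on the input at this output position is [-7 7 5 / -5 -1 -7]. Elementwise product with the kernel and sum: -7·1 + 5·1 + -5·-2 + -1·1 + -7·-2.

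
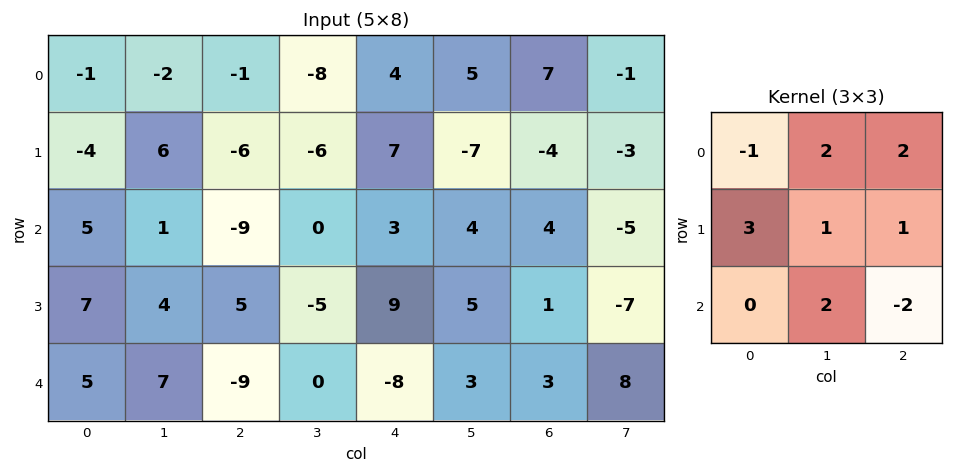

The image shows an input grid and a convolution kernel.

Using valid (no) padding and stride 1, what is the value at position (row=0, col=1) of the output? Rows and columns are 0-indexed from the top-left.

-28

The receptive field on the input at this output position is [-2 -1 -8 / 6 -6 -6 / 1 -9 0]. Elementwise product with the kernel and sum: -2·-1 + -1·2 + -8·2 + 6·3 + -6·1 + -6·1 + -9·2 + 0·-2.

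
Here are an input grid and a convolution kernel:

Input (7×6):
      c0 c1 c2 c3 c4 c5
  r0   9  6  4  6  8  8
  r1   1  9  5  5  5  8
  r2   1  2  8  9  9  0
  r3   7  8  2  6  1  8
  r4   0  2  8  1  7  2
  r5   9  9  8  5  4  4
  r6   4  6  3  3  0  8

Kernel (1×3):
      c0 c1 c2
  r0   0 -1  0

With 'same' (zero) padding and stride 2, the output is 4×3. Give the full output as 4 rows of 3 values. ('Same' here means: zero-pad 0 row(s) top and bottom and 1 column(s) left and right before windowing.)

Output[0,0]: The receptive field on the zero-padded input at this output position is [0 9 6]. Elementwise product with the kernel and sum: 9·-1.
Output[0,1]: The receptive field on the zero-padded input at this output position is [6 4 6]. Elementwise product with the kernel and sum: 4·-1.

-9 -4 -8
-1 -8 -9
0 -8 -7
-4 -3 0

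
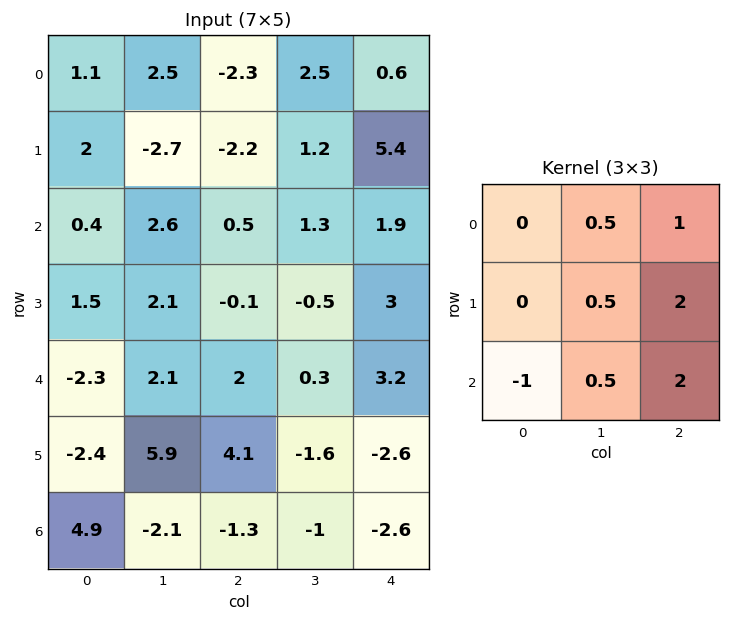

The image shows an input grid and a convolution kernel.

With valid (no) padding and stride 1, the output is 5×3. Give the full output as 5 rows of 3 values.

-4.9 2.9 17.2
-1.9 -0.2 16.3
10 -0 12.85
19.55 -6 -0.8
5.65 -0.4 -7.05

Output[0,0]: The receptive field on the input at this output position is [1.1 2.5 -2.3 / 2 -2.7 -2.2 / 0.4 2.6 0.5]. Elementwise product with the kernel and sum: 2.5·0.5 + -2.3·1 + -2.7·0.5 + -2.2·2 + 0.4·-1 + 2.6·0.5 + 0.5·2.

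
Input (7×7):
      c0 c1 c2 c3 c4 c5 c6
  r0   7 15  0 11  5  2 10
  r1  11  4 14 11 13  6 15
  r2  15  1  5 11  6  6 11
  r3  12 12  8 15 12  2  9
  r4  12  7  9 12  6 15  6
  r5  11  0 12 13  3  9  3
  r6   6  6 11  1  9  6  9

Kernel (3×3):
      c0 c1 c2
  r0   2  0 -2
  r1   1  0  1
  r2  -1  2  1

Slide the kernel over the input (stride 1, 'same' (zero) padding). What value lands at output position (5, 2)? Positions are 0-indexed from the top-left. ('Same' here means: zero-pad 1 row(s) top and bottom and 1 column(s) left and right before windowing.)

The receptive field on the zero-padded input at this output position is [7 9 12 / 0 12 13 / 6 11 1]. Elementwise product with the kernel and sum: 7·2 + 12·-2 + 0·1 + 13·1 + 6·-1 + 11·2 + 1·1.

20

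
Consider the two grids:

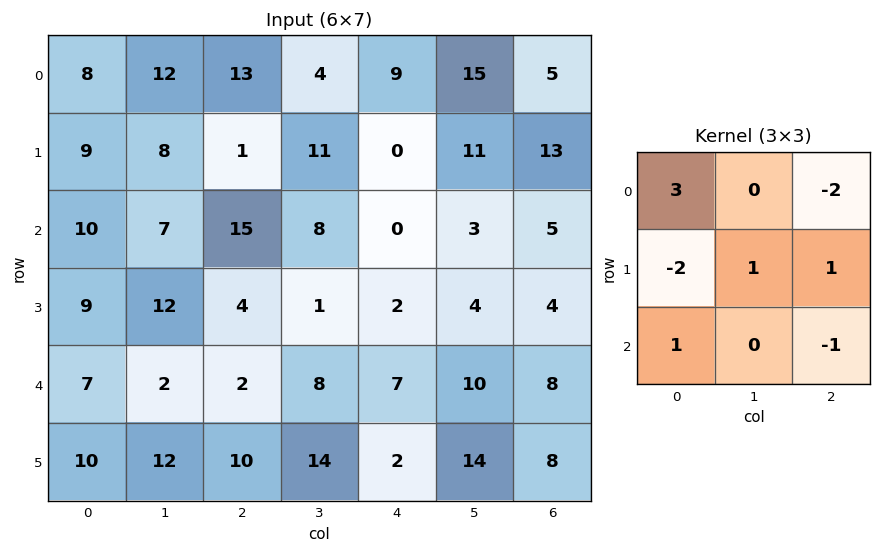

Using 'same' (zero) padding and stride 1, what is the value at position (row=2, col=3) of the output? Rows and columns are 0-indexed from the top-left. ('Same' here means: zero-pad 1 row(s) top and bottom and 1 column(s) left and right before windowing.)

-17

The receptive field on the zero-padded input at this output position is [1 11 0 / 15 8 0 / 4 1 2]. Elementwise product with the kernel and sum: 1·3 + 0·-2 + 15·-2 + 8·1 + 0·1 + 4·1 + 2·-1.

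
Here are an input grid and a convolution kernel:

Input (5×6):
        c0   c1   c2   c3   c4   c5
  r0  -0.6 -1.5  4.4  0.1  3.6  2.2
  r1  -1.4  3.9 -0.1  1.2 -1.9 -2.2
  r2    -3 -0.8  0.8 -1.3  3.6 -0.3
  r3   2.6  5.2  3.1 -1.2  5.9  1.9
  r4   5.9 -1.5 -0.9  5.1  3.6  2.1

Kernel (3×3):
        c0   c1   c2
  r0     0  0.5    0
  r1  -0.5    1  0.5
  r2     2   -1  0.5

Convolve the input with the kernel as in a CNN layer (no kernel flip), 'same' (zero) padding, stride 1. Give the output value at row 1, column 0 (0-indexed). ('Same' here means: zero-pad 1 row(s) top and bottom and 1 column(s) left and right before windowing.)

The receptive field on the zero-padded input at this output position is [0 -0.6 -1.5 / 0 -1.4 3.9 / 0 -3 -0.8]. Elementwise product with the kernel and sum: -0.6·0.5 + 0·-0.5 + -1.4·1 + 3.9·0.5 + 0·2 + -3·-1 + -0.8·0.5.

2.85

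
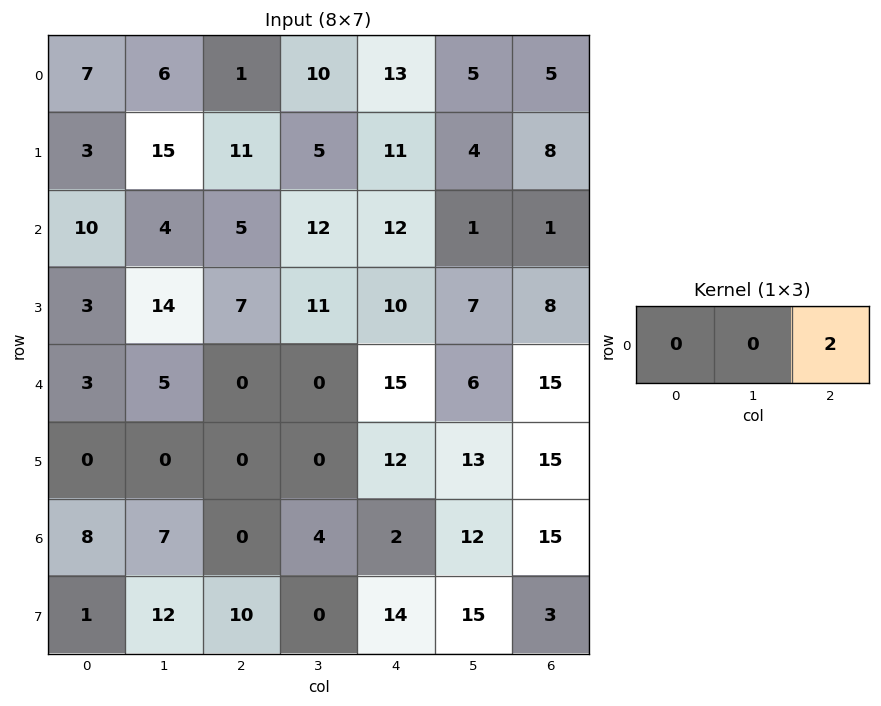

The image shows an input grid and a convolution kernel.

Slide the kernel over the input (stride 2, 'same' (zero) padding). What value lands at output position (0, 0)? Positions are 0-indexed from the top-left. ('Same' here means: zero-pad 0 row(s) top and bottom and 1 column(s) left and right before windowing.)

The receptive field on the zero-padded input at this output position is [0 7 6]. Elementwise product with the kernel and sum: 6·2.

12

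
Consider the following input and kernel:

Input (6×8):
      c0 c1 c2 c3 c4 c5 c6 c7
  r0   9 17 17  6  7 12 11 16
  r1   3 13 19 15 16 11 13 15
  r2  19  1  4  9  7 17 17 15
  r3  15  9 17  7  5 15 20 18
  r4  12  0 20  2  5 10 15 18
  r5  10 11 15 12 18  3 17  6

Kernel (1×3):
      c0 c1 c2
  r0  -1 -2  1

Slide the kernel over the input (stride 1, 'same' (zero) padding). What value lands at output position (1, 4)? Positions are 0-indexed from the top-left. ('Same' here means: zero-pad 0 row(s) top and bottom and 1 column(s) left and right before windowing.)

-36

The receptive field on the zero-padded input at this output position is [15 16 11]. Elementwise product with the kernel and sum: 15·-1 + 16·-2 + 11·1.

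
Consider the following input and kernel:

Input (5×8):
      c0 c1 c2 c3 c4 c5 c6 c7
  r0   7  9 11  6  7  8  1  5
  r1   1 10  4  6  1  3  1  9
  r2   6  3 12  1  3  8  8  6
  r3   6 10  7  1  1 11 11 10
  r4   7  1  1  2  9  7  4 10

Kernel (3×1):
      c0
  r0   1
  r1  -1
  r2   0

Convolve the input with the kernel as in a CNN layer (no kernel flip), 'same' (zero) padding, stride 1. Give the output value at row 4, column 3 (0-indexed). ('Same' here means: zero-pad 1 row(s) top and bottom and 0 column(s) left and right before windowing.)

The receptive field on the zero-padded input at this output position is [1 / 2 / 0]. Elementwise product with the kernel and sum: 1·1 + 2·-1.

-1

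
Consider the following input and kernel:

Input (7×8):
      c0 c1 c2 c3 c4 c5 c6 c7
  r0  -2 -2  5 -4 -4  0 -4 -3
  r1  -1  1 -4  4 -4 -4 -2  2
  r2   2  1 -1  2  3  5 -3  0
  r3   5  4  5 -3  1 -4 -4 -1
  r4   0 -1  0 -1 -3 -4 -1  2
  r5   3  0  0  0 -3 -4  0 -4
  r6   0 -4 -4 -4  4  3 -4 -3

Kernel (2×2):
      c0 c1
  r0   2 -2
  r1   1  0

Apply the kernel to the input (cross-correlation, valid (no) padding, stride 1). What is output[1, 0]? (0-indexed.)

The receptive field on the input at this output position is [-1 1 / 2 1]. Elementwise product with the kernel and sum: -1·2 + 1·-2 + 2·1.

-2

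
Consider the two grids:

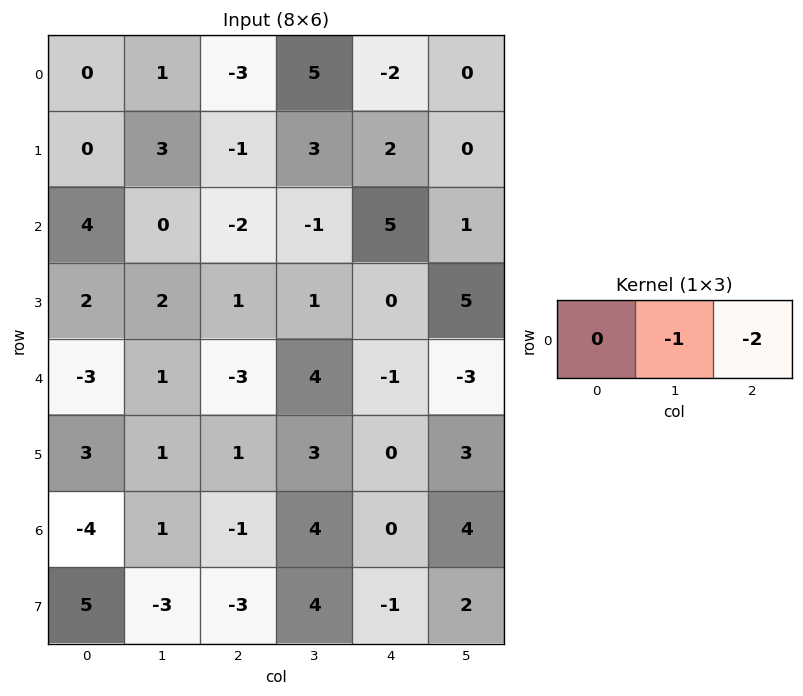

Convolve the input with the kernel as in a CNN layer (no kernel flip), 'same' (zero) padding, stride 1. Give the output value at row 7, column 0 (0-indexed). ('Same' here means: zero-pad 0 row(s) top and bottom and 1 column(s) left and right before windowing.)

1

The receptive field on the zero-padded input at this output position is [0 5 -3]. Elementwise product with the kernel and sum: 5·-1 + -3·-2.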